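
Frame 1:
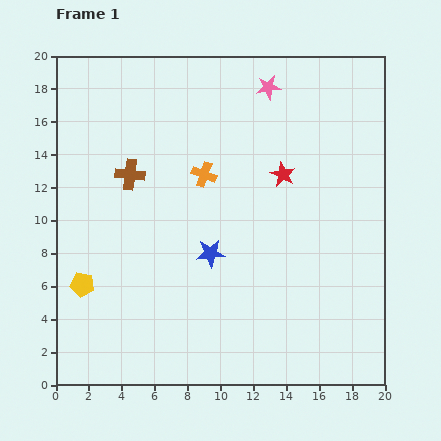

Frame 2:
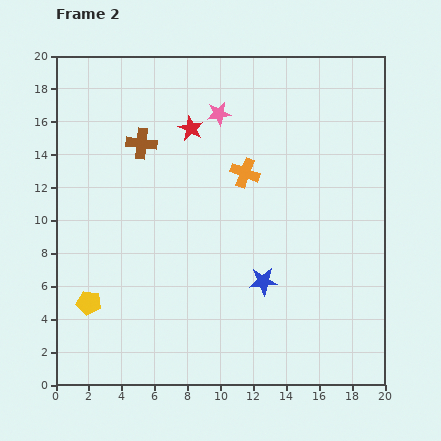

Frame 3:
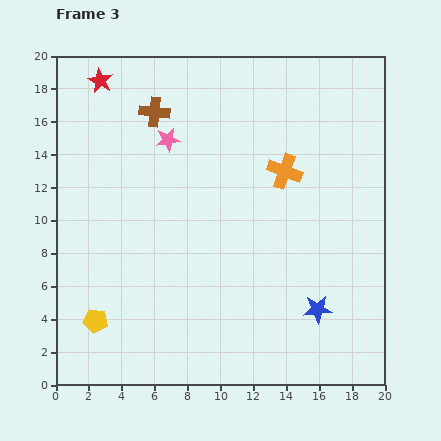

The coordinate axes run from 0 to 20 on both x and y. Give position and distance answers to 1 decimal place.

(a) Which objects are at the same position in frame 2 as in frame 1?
none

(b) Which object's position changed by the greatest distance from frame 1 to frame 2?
the red star

(moved 6.3; next 3.6)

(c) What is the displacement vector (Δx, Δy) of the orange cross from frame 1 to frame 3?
(4.9, 0.2)

The orange cross was at (9.0, 12.8) in frame 1 and (13.9, 13.0) in frame 3.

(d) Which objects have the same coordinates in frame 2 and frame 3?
none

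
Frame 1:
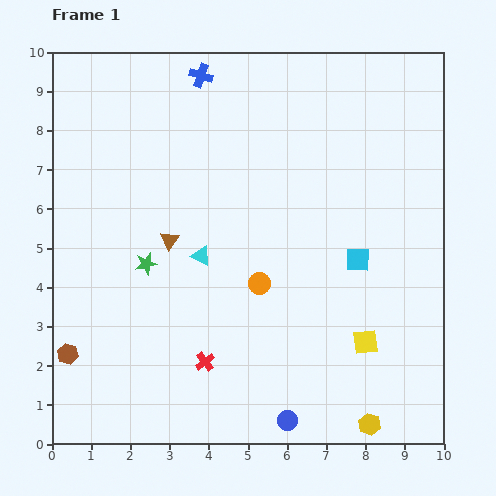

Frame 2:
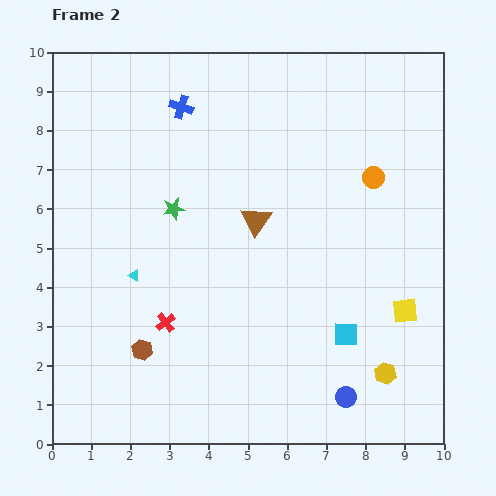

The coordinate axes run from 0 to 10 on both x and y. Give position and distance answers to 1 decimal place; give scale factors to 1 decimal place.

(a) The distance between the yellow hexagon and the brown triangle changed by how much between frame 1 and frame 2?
-1.8

Distance in frame 1: 6.9. Distance in frame 2: 5.1.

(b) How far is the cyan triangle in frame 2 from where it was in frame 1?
1.8

The cyan triangle moved from (3.8, 4.8) to (2.1, 4.3), a distance of √(1.7² + 0.5²) ≈ 1.8.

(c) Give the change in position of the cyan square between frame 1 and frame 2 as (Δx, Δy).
(-0.3, -1.9)

The cyan square was at (7.8, 4.7) in frame 1 and (7.5, 2.8) in frame 2.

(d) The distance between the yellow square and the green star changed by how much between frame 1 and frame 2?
+0.5

Distance in frame 1: 5.9. Distance in frame 2: 6.4.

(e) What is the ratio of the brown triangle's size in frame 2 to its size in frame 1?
1.6×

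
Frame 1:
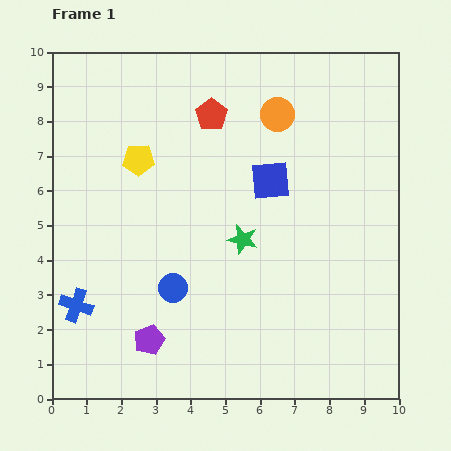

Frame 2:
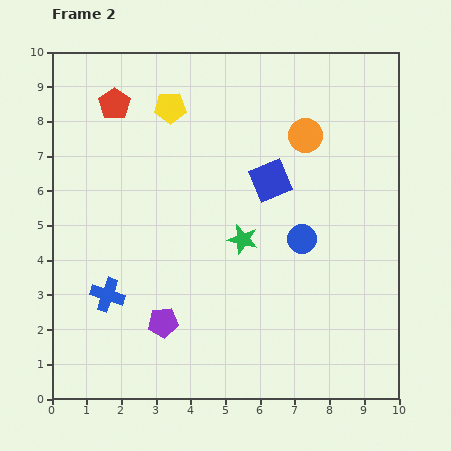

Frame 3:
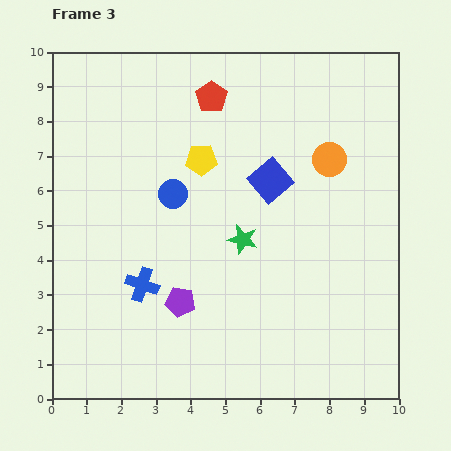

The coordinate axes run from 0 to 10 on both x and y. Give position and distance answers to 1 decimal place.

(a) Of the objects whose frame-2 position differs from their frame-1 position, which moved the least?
the purple pentagon

(moved 0.6)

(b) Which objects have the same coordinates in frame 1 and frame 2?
the blue square, the green star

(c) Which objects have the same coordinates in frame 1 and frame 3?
the blue square, the green star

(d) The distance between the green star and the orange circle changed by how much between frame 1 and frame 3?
-0.3

Distance in frame 1: 3.7. Distance in frame 3: 3.4.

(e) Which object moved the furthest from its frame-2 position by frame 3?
the blue circle

(moved 3.9; next 2.8)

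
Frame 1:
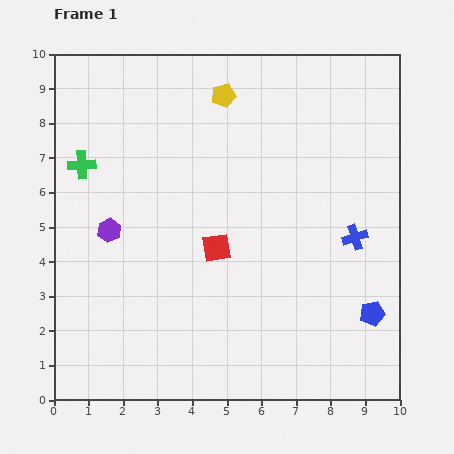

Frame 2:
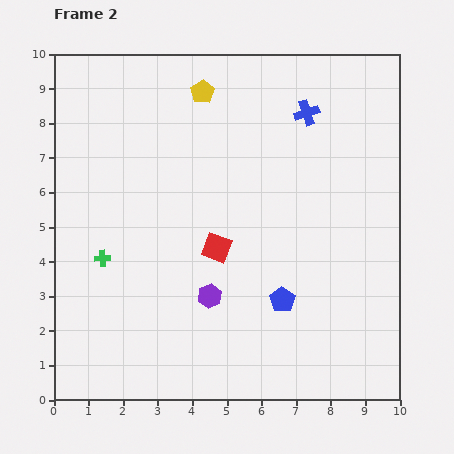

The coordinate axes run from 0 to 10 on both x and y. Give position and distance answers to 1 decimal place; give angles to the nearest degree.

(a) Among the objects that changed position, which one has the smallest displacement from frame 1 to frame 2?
the yellow pentagon

(moved 0.6)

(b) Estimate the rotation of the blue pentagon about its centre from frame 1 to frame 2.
25° counter-clockwise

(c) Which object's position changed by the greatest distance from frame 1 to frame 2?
the blue cross

(moved 3.9; next 3.5)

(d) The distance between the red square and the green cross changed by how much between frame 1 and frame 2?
-1.3

Distance in frame 1: 4.6. Distance in frame 2: 3.3.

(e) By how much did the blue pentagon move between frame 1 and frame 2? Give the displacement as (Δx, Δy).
(-2.6, 0.4)

The blue pentagon was at (9.2, 2.5) in frame 1 and (6.6, 2.9) in frame 2.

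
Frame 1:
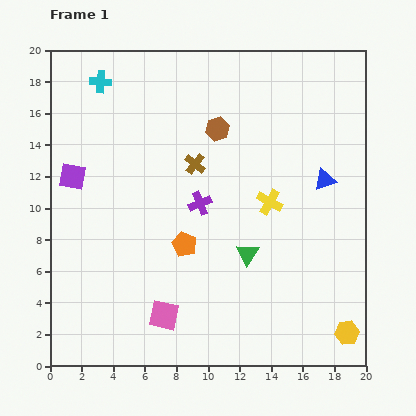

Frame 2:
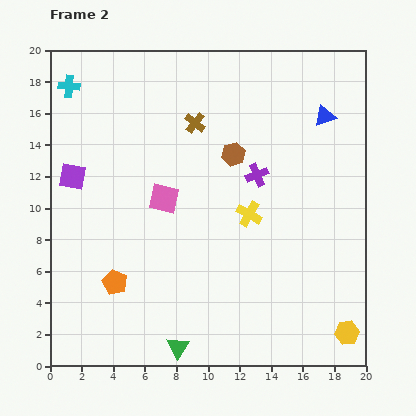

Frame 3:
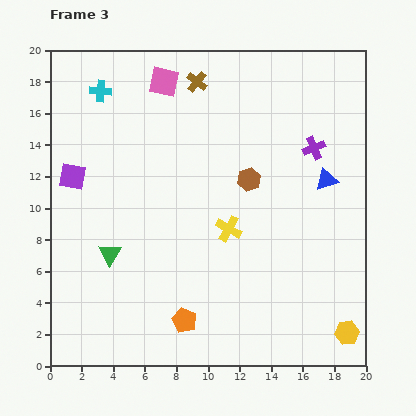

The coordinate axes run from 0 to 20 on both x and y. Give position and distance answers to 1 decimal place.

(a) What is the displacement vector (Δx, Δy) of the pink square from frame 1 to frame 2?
(0.0, 7.4)

The pink square was at (7.2, 3.2) in frame 1 and (7.2, 10.6) in frame 2.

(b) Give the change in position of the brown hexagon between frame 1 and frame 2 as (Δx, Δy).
(1.0, -1.6)

The brown hexagon was at (10.6, 15.0) in frame 1 and (11.6, 13.4) in frame 2.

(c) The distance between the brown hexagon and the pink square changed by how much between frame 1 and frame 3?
-4.1

Distance in frame 1: 12.3. Distance in frame 3: 8.2.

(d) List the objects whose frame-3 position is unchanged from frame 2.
the yellow hexagon, the purple square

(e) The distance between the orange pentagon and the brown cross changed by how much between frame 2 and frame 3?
+3.8

Distance in frame 2: 11.3. Distance in frame 3: 15.1.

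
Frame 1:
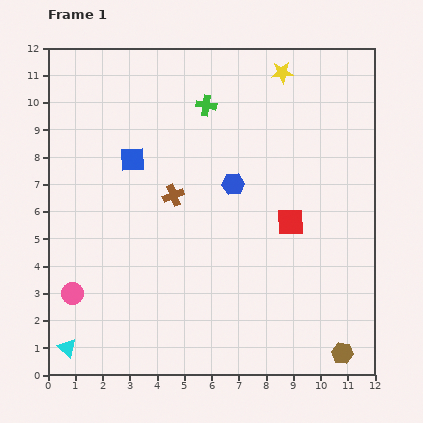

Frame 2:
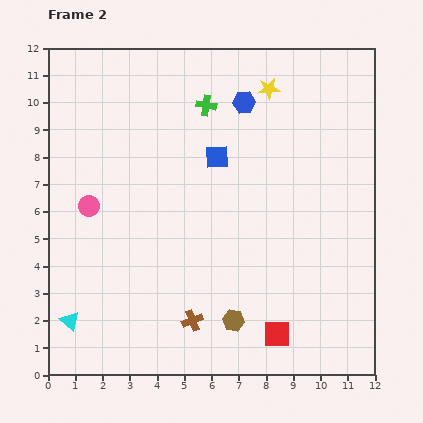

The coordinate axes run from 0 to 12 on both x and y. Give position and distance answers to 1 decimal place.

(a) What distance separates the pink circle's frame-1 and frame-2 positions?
3.3

The pink circle moved from (0.9, 3.0) to (1.5, 6.2), a distance of √(0.6² + 3.2²) ≈ 3.3.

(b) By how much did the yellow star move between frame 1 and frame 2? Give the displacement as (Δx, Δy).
(-0.5, -0.6)

The yellow star was at (8.6, 11.1) in frame 1 and (8.1, 10.5) in frame 2.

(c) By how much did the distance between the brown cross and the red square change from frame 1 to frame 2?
-1.3

Distance in frame 1: 4.4. Distance in frame 2: 3.1.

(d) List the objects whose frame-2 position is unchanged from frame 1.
the green cross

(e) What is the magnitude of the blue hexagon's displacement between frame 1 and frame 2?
3.0

The blue hexagon moved from (6.8, 7.0) to (7.2, 10.0), a distance of √(0.4² + 3.0²) ≈ 3.0.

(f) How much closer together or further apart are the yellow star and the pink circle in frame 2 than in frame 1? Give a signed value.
-3.3

Distance in frame 1: 11.2. Distance in frame 2: 7.9.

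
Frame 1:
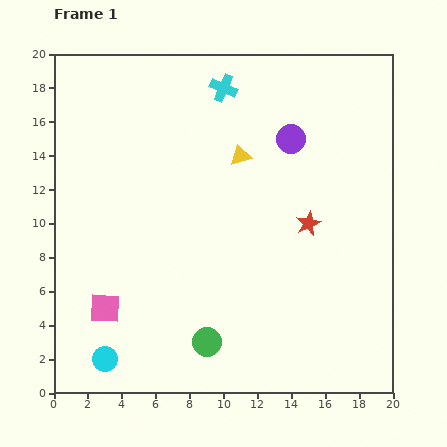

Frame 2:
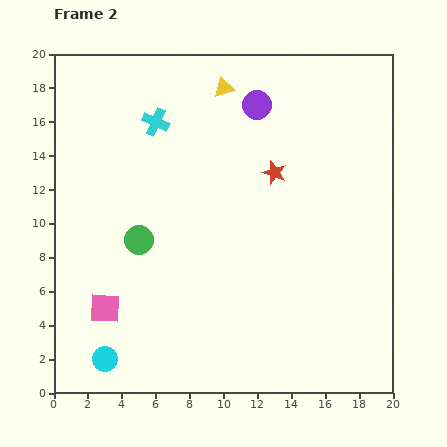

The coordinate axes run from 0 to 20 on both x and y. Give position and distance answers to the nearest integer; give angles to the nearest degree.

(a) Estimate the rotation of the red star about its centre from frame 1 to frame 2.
28° counter-clockwise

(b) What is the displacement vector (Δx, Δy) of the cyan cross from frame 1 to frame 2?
(-4, -2)

The cyan cross was at (10, 18) in frame 1 and (6, 16) in frame 2.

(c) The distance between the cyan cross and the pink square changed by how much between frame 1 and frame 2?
-4

Distance in frame 1: 15. Distance in frame 2: 11.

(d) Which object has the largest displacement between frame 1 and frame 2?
the green circle

(moved 7; next 4)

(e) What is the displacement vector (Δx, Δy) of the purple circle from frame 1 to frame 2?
(-2, 2)

The purple circle was at (14, 15) in frame 1 and (12, 17) in frame 2.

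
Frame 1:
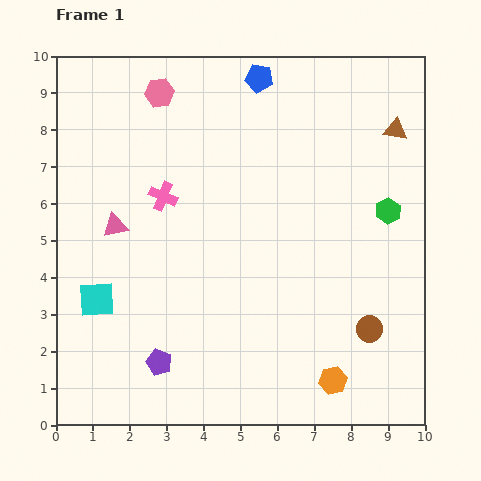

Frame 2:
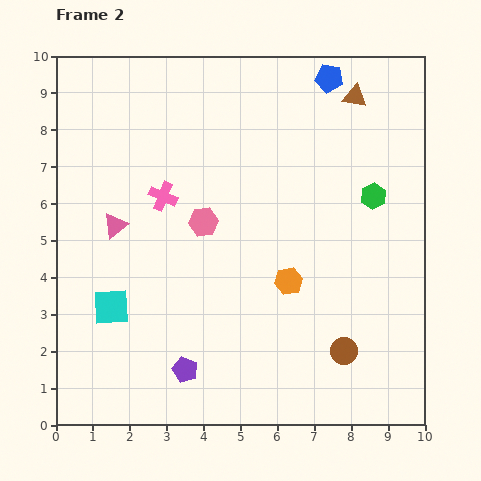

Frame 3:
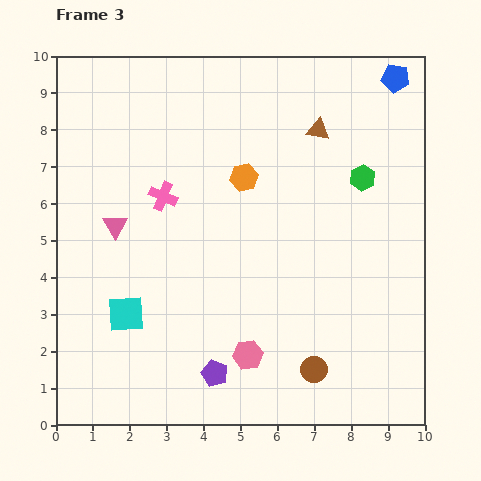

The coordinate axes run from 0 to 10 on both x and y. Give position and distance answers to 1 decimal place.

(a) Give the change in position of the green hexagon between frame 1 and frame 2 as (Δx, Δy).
(-0.4, 0.4)

The green hexagon was at (9.0, 5.8) in frame 1 and (8.6, 6.2) in frame 2.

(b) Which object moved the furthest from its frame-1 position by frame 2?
the pink hexagon

(moved 3.7; next 3.0)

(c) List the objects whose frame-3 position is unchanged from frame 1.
the pink cross, the pink triangle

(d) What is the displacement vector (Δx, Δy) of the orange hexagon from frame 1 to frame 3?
(-2.4, 5.5)

The orange hexagon was at (7.5, 1.2) in frame 1 and (5.1, 6.7) in frame 3.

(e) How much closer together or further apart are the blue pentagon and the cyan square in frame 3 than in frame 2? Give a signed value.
+1.1

Distance in frame 2: 8.6. Distance in frame 3: 9.7.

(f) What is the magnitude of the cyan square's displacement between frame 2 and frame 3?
0.4

The cyan square moved from (1.5, 3.2) to (1.9, 3.0), a distance of √(0.4² + 0.2²) ≈ 0.4.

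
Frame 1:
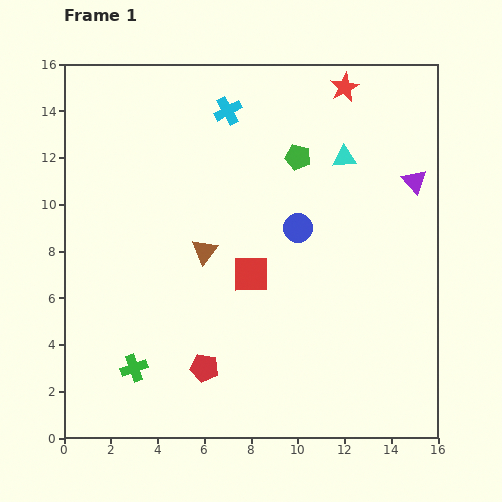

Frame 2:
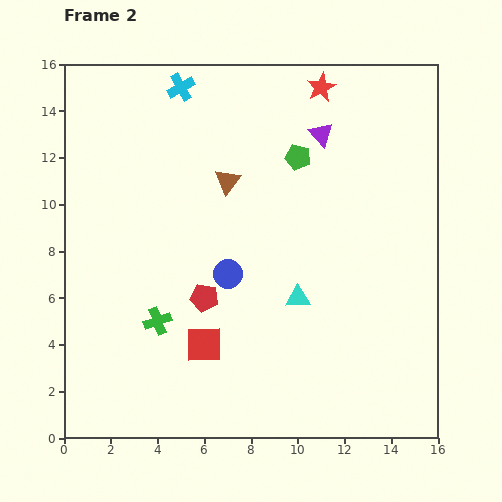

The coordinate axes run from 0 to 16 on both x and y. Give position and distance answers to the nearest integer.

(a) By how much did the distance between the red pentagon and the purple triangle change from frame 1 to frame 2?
-3

Distance in frame 1: 12. Distance in frame 2: 9.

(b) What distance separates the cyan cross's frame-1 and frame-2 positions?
2

The cyan cross moved from (7, 14) to (5, 15), a distance of √(2² + 1²) ≈ 2.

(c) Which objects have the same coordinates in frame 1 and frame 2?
the green pentagon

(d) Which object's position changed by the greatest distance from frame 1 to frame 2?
the cyan triangle

(moved 6; next 4)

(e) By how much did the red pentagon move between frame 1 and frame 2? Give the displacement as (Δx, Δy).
(0, 3)

The red pentagon was at (6, 3) in frame 1 and (6, 6) in frame 2.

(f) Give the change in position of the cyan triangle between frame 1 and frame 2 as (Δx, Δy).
(-2, -6)

The cyan triangle was at (12, 12) in frame 1 and (10, 6) in frame 2.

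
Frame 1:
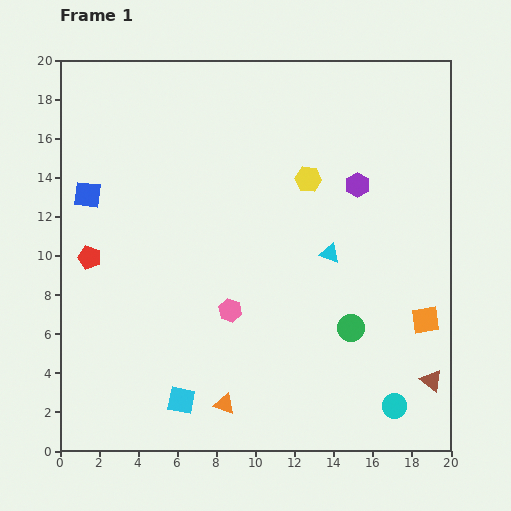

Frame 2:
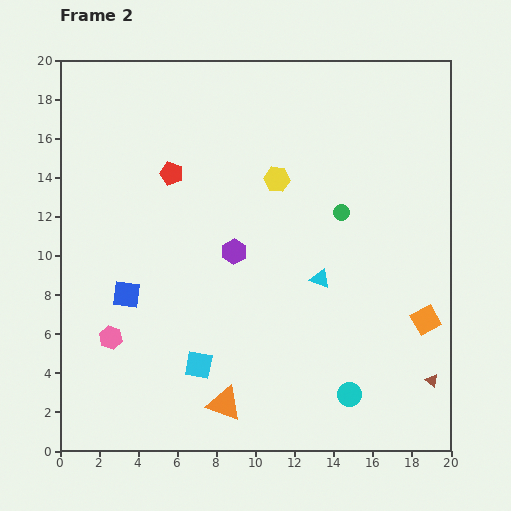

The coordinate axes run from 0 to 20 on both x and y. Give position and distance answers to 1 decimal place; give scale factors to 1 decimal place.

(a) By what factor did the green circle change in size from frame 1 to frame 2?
0.6×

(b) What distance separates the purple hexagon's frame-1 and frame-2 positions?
7.2

The purple hexagon moved from (15.2, 13.6) to (8.9, 10.2), a distance of √(6.3² + 3.4²) ≈ 7.2.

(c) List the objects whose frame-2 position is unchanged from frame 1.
the brown triangle, the orange square, the orange triangle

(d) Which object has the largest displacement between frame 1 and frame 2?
the purple hexagon

(moved 7.2; next 6.3)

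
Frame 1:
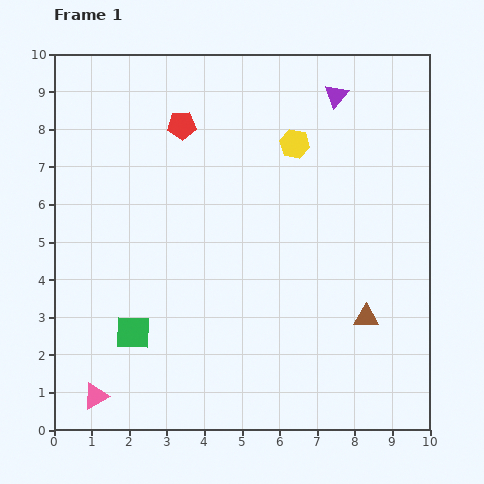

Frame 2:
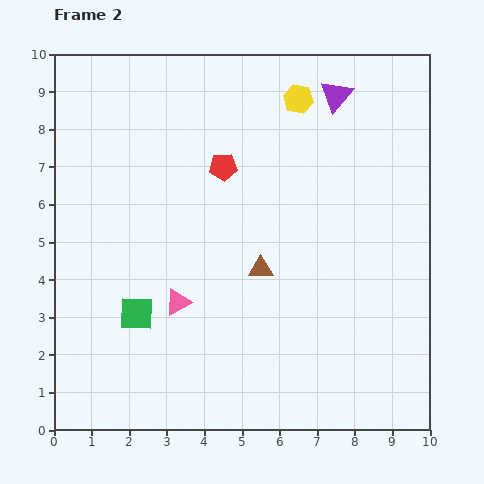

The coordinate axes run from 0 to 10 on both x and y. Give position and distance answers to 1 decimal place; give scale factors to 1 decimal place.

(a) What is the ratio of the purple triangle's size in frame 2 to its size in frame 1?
1.4×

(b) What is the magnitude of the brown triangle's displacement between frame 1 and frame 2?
3.1

The brown triangle moved from (8.3, 3.0) to (5.5, 4.3), a distance of √(2.8² + 1.3²) ≈ 3.1.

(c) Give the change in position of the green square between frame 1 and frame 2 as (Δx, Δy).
(0.1, 0.5)

The green square was at (2.1, 2.6) in frame 1 and (2.2, 3.1) in frame 2.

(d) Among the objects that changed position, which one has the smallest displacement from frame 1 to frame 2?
the green square

(moved 0.5)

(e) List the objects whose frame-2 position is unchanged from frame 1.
the purple triangle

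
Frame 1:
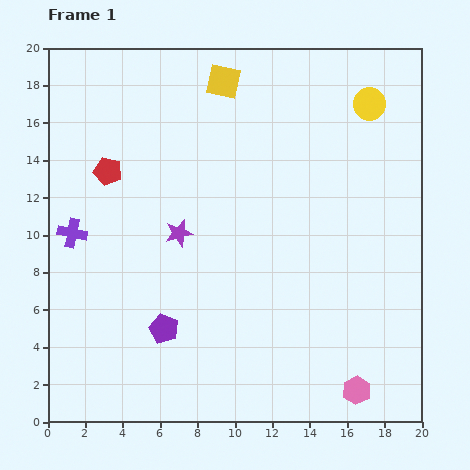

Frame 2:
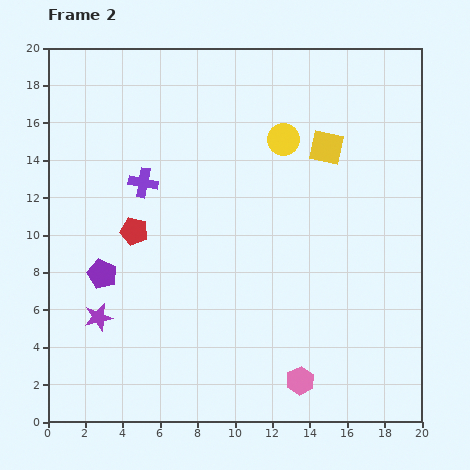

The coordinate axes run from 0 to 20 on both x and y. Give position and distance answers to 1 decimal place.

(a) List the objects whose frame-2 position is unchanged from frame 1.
none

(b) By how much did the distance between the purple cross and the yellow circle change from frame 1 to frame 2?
-9.5

Distance in frame 1: 17.3. Distance in frame 2: 7.8.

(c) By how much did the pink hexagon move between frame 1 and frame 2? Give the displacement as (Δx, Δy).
(-3.0, 0.5)

The pink hexagon was at (16.5, 1.7) in frame 1 and (13.5, 2.2) in frame 2.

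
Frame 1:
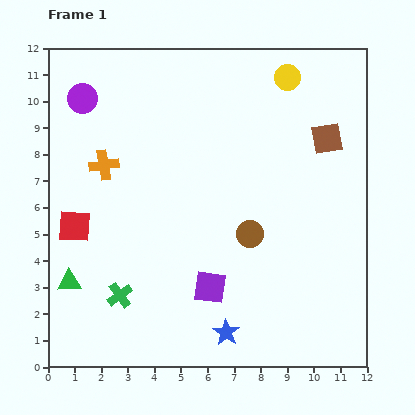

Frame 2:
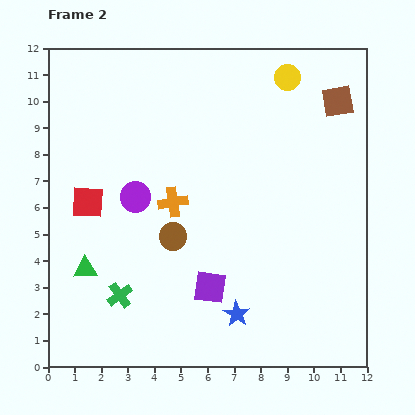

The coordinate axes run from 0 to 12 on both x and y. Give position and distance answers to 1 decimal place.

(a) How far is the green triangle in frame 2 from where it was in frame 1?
0.8

The green triangle moved from (0.8, 3.2) to (1.4, 3.7), a distance of √(0.6² + 0.5²) ≈ 0.8.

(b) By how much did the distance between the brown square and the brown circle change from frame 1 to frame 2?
+3.4

Distance in frame 1: 4.6. Distance in frame 2: 8.0.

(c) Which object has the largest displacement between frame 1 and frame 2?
the purple circle

(moved 4.2; next 3.0)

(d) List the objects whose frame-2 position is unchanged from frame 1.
the yellow circle, the purple square, the green cross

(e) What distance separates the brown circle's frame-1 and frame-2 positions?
2.9

The brown circle moved from (7.6, 5.0) to (4.7, 4.9), a distance of √(2.9² + 0.1²) ≈ 2.9.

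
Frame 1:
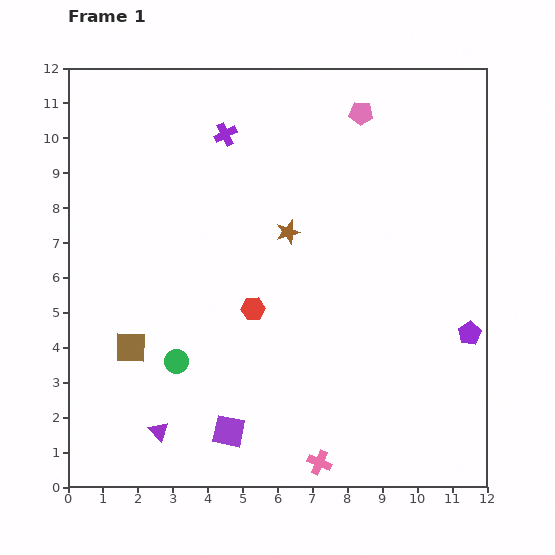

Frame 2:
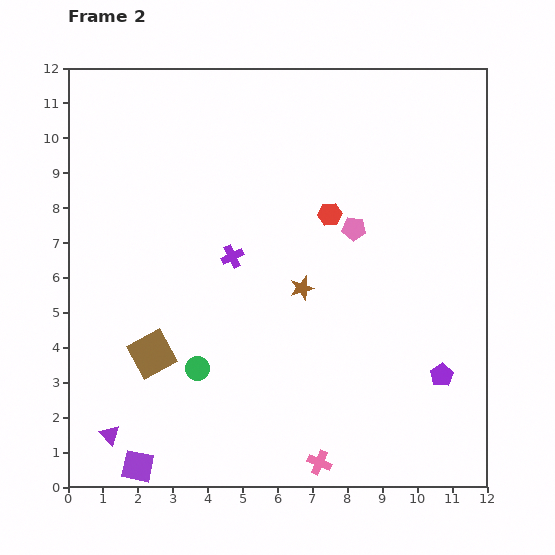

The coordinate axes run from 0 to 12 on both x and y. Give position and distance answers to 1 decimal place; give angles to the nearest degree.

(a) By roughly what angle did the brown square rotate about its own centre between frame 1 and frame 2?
30° counter-clockwise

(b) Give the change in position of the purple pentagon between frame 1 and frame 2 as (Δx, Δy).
(-0.8, -1.2)

The purple pentagon was at (11.5, 4.4) in frame 1 and (10.7, 3.2) in frame 2.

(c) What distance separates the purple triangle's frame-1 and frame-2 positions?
1.4

The purple triangle moved from (2.6, 1.6) to (1.2, 1.5), a distance of √(1.4² + 0.1²) ≈ 1.4.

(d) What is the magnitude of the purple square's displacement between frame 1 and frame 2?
2.8

The purple square moved from (4.6, 1.6) to (2.0, 0.6), a distance of √(2.6² + 1.0²) ≈ 2.8.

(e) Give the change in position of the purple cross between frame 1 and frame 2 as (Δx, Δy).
(0.2, -3.5)

The purple cross was at (4.5, 10.1) in frame 1 and (4.7, 6.6) in frame 2.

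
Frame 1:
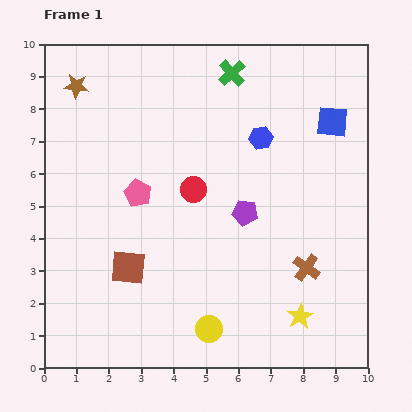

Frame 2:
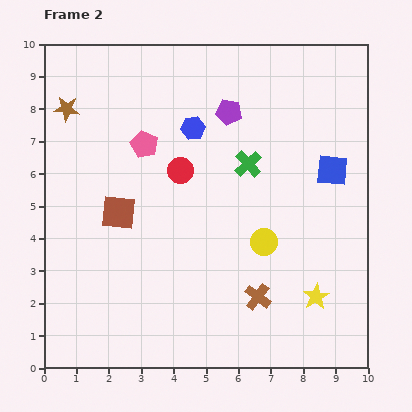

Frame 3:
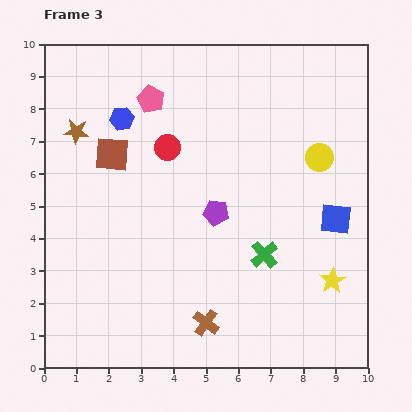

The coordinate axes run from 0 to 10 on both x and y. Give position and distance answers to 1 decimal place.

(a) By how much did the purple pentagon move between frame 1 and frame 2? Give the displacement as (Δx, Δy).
(-0.5, 3.1)

The purple pentagon was at (6.2, 4.8) in frame 1 and (5.7, 7.9) in frame 2.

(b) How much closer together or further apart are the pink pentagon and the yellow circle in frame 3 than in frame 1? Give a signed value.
+0.8

Distance in frame 1: 4.7. Distance in frame 3: 5.5.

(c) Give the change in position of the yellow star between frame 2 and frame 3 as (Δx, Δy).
(0.5, 0.5)

The yellow star was at (8.4, 2.2) in frame 2 and (8.9, 2.7) in frame 3.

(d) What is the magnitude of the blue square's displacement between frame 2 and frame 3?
1.5

The blue square moved from (8.9, 6.1) to (9.0, 4.6), a distance of √(0.1² + 1.5²) ≈ 1.5.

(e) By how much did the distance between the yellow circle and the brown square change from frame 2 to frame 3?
+1.8

Distance in frame 2: 4.6. Distance in frame 3: 6.4.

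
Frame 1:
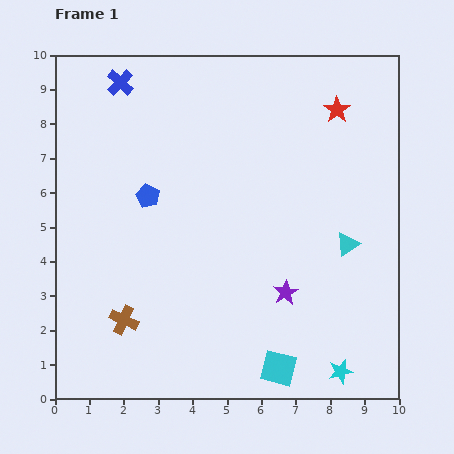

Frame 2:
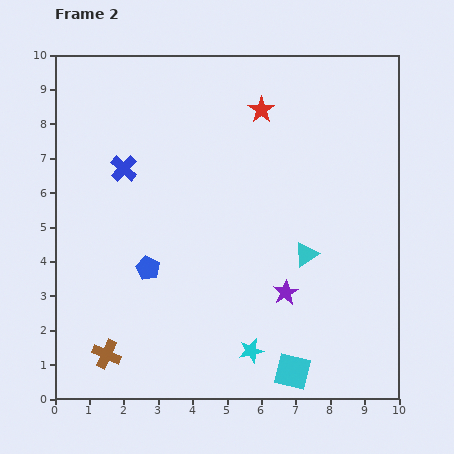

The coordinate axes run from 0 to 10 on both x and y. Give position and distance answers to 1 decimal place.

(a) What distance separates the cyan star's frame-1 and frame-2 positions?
2.7

The cyan star moved from (8.3, 0.8) to (5.7, 1.4), a distance of √(2.6² + 0.6²) ≈ 2.7.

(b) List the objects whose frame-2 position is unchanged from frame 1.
the purple star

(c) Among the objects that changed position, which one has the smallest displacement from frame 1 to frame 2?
the cyan square

(moved 0.4)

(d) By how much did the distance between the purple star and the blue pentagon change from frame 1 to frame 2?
-0.8

Distance in frame 1: 4.9. Distance in frame 2: 4.1.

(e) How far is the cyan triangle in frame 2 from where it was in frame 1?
1.2

The cyan triangle moved from (8.5, 4.5) to (7.3, 4.2), a distance of √(1.2² + 0.3²) ≈ 1.2.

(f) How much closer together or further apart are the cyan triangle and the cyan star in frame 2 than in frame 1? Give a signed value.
-0.5

Distance in frame 1: 3.7. Distance in frame 2: 3.2.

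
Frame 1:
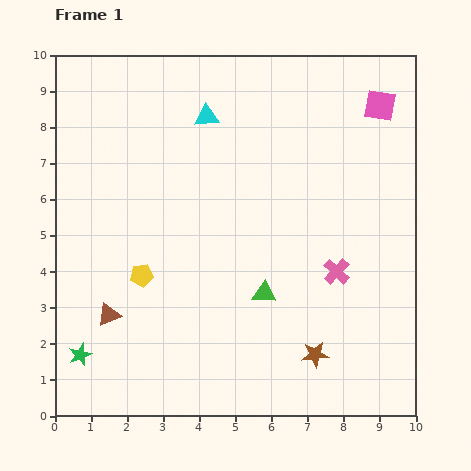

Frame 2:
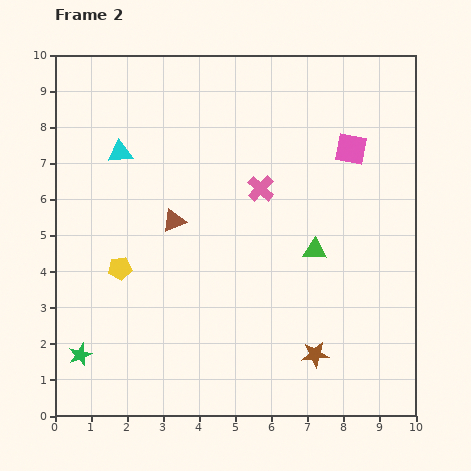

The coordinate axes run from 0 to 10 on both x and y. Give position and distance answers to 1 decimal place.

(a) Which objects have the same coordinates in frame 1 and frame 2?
the brown star, the green star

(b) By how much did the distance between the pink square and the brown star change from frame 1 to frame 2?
-1.3

Distance in frame 1: 7.1. Distance in frame 2: 5.8.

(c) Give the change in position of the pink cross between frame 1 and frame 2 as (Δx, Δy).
(-2.1, 2.3)

The pink cross was at (7.8, 4.0) in frame 1 and (5.7, 6.3) in frame 2.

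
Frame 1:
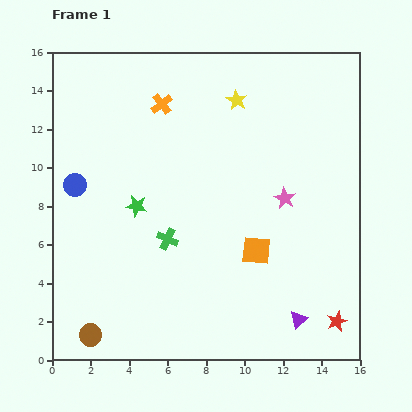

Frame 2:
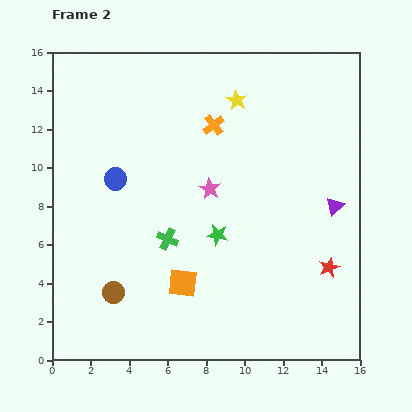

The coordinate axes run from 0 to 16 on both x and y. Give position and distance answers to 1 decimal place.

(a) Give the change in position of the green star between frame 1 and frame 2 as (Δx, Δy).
(4.2, -1.5)

The green star was at (4.4, 8.0) in frame 1 and (8.6, 6.5) in frame 2.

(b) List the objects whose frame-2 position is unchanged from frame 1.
the yellow star, the green cross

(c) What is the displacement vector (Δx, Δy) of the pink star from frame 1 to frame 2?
(-3.9, 0.5)

The pink star was at (12.1, 8.4) in frame 1 and (8.2, 8.9) in frame 2.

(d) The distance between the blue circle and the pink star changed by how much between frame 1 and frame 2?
-6.0

Distance in frame 1: 10.9. Distance in frame 2: 4.9.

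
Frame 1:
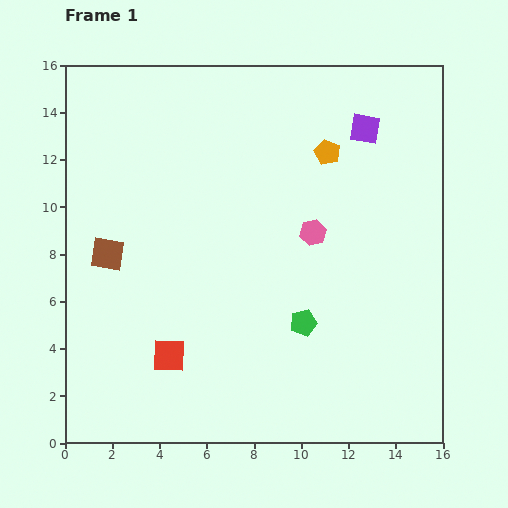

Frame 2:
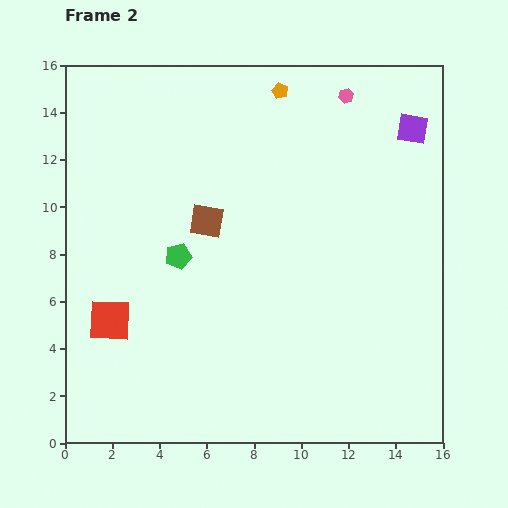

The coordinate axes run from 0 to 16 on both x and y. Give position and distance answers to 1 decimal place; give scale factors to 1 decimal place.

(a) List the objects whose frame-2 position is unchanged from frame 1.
none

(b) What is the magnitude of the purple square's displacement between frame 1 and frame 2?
2.0

The purple square moved from (12.7, 13.3) to (14.7, 13.3), a distance of √(2.0² + 0.0²) ≈ 2.0.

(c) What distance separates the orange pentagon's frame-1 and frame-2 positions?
3.3

The orange pentagon moved from (11.1, 12.3) to (9.1, 14.9), a distance of √(2.0² + 2.6²) ≈ 3.3.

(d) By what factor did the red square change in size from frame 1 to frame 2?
1.3×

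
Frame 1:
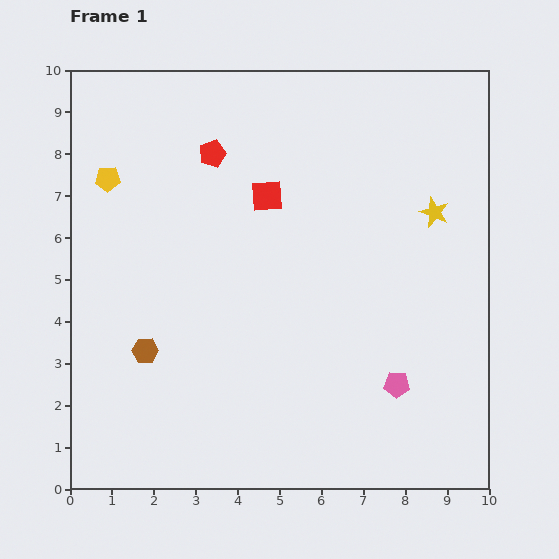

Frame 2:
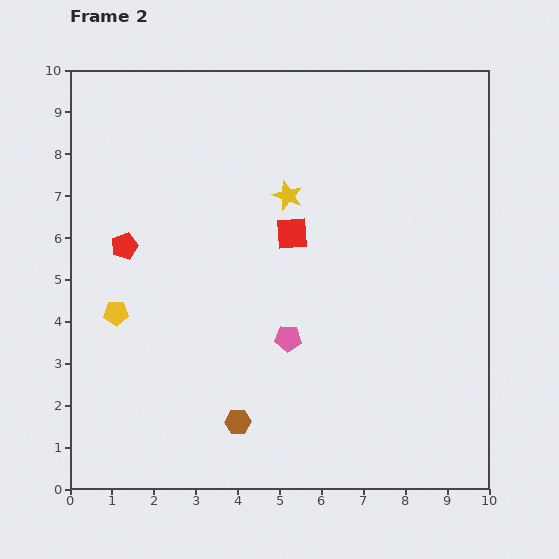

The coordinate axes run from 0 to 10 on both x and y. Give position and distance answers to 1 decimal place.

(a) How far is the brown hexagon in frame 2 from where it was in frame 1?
2.8

The brown hexagon moved from (1.8, 3.3) to (4.0, 1.6), a distance of √(2.2² + 1.7²) ≈ 2.8.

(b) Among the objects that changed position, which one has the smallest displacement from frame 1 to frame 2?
the red square

(moved 1.1)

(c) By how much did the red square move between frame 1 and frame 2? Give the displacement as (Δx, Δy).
(0.6, -0.9)

The red square was at (4.7, 7.0) in frame 1 and (5.3, 6.1) in frame 2.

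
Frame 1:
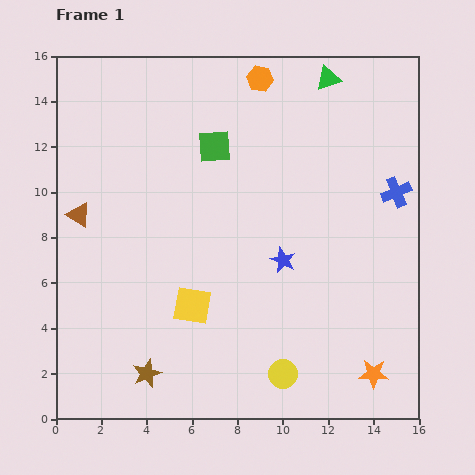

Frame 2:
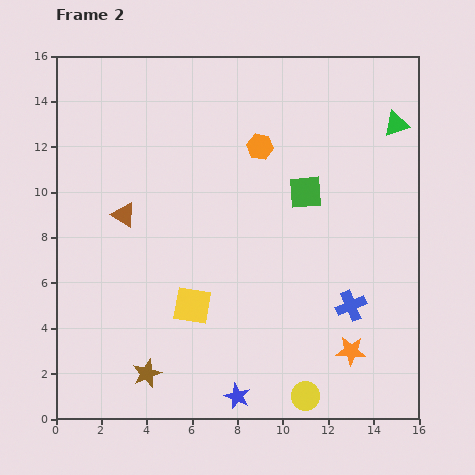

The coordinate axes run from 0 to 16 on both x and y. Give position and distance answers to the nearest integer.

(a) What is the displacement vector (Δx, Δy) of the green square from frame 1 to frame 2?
(4, -2)

The green square was at (7, 12) in frame 1 and (11, 10) in frame 2.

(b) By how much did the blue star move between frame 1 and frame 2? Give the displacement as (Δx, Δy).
(-2, -6)

The blue star was at (10, 7) in frame 1 and (8, 1) in frame 2.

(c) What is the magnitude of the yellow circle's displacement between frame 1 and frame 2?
1

The yellow circle moved from (10, 2) to (11, 1), a distance of √(1² + 1²) ≈ 1.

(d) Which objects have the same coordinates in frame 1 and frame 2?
the yellow square, the brown star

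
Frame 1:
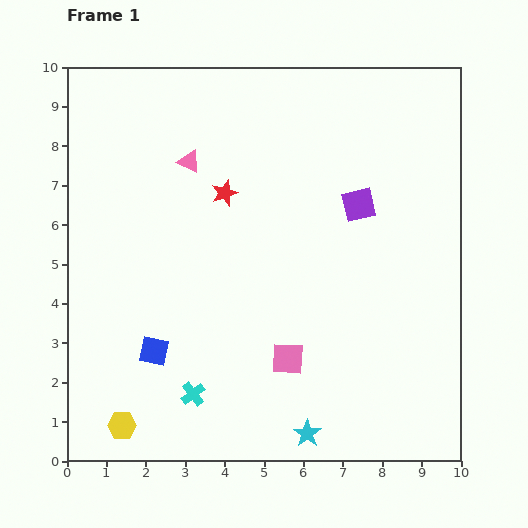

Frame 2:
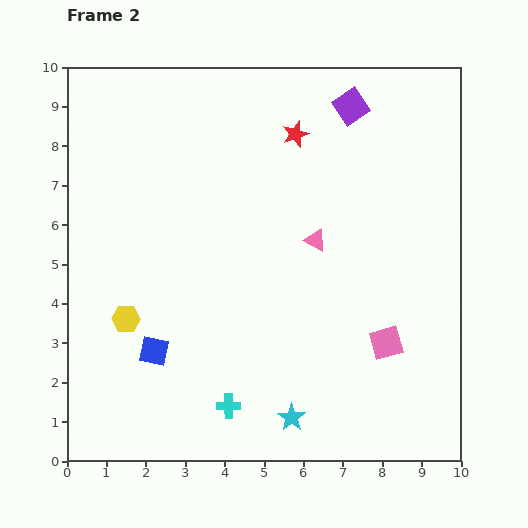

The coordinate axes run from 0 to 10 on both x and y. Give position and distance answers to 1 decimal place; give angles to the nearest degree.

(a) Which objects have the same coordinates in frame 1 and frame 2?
the blue square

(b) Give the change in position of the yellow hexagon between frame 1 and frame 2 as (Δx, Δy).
(0.1, 2.7)

The yellow hexagon was at (1.4, 0.9) in frame 1 and (1.5, 3.6) in frame 2.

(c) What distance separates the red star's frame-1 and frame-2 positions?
2.3

The red star moved from (4.0, 6.8) to (5.8, 8.3), a distance of √(1.8² + 1.5²) ≈ 2.3.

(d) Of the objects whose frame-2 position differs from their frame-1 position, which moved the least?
the cyan star

(moved 0.6)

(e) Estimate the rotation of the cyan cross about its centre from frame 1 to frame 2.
35° clockwise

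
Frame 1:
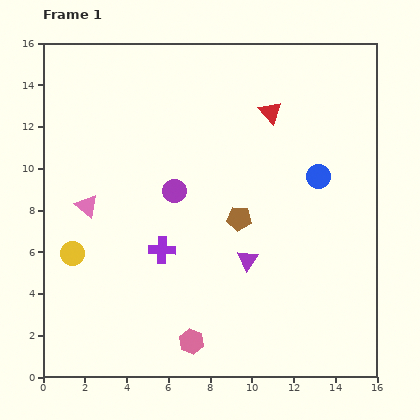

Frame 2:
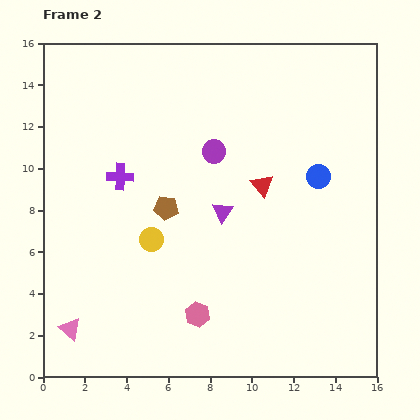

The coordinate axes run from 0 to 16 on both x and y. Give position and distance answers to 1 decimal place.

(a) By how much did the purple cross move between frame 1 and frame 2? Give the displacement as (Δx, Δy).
(-2.0, 3.5)

The purple cross was at (5.7, 6.1) in frame 1 and (3.7, 9.6) in frame 2.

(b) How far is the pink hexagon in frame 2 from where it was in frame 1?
1.3

The pink hexagon moved from (7.1, 1.7) to (7.4, 3.0), a distance of √(0.3² + 1.3²) ≈ 1.3.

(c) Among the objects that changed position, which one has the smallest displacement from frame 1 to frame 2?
the pink hexagon

(moved 1.3)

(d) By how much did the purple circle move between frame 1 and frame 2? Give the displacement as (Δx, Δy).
(1.9, 1.9)

The purple circle was at (6.3, 8.9) in frame 1 and (8.2, 10.8) in frame 2.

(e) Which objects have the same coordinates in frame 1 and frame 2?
the blue circle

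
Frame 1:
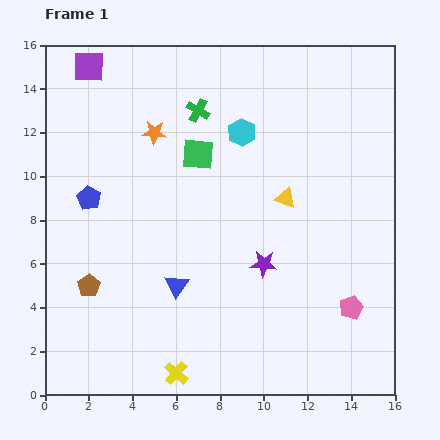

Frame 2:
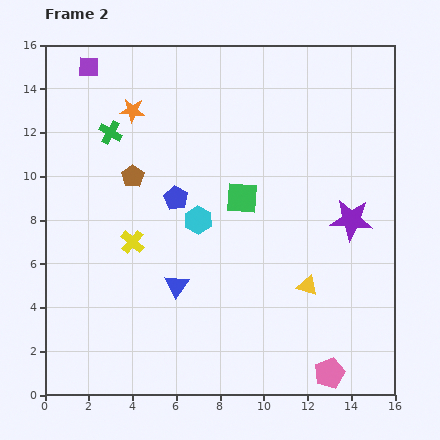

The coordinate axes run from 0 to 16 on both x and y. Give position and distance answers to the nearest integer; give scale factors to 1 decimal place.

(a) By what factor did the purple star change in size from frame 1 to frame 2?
1.6×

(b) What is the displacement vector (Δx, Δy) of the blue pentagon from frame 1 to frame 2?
(4, 0)

The blue pentagon was at (2, 9) in frame 1 and (6, 9) in frame 2.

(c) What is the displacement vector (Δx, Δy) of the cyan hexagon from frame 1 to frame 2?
(-2, -4)

The cyan hexagon was at (9, 12) in frame 1 and (7, 8) in frame 2.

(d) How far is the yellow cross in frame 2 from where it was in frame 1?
6

The yellow cross moved from (6, 1) to (4, 7), a distance of √(2² + 6²) ≈ 6.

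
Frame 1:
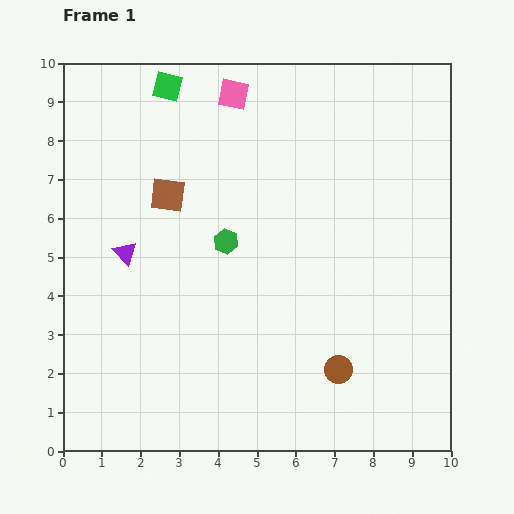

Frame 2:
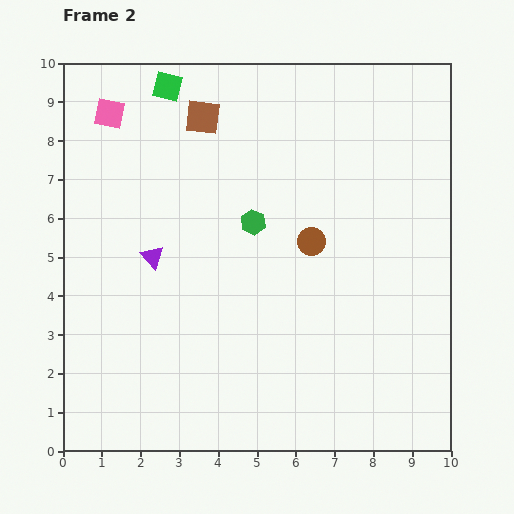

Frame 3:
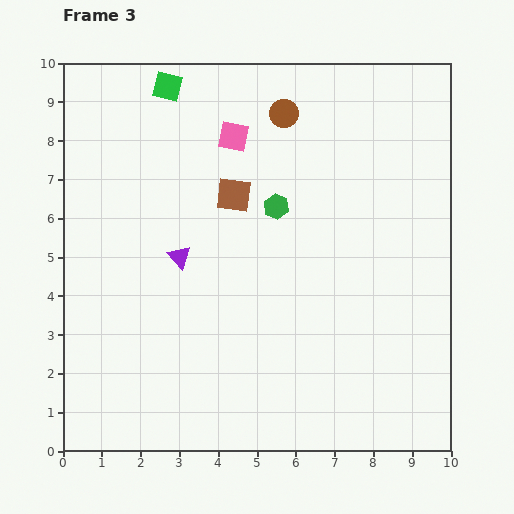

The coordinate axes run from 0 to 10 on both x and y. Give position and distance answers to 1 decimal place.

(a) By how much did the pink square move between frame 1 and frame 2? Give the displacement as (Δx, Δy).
(-3.2, -0.5)

The pink square was at (4.4, 9.2) in frame 1 and (1.2, 8.7) in frame 2.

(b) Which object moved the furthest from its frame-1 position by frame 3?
the brown circle

(moved 6.7; next 1.7)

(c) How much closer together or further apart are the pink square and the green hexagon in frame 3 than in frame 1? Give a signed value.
-1.7

Distance in frame 1: 3.8. Distance in frame 3: 2.1.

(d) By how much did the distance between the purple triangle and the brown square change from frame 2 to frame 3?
-1.7

Distance in frame 2: 3.8. Distance in frame 3: 2.1.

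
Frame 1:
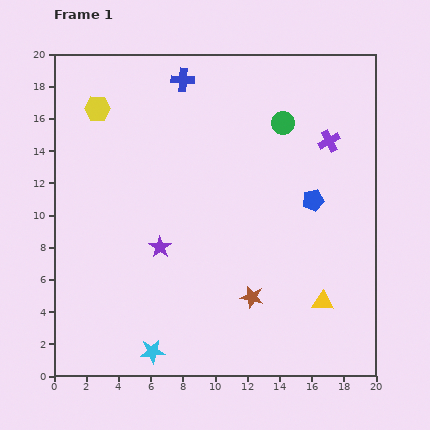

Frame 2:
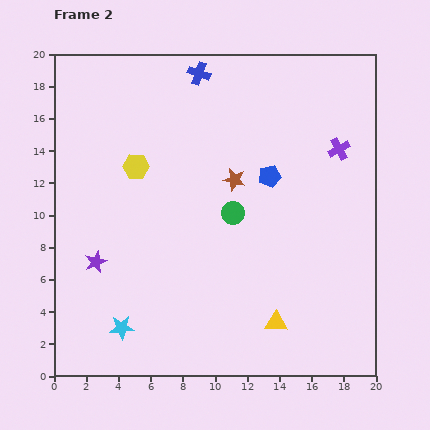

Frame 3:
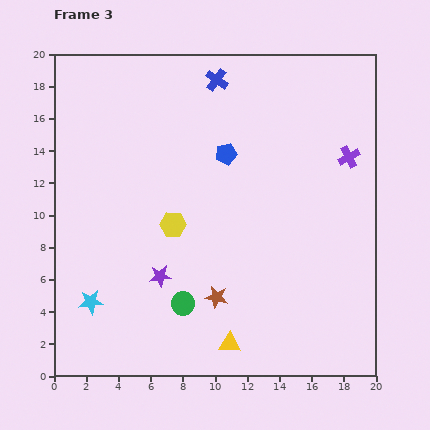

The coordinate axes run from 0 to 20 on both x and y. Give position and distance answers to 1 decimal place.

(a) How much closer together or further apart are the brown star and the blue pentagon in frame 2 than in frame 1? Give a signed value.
-4.9

Distance in frame 1: 7.1. Distance in frame 2: 2.2.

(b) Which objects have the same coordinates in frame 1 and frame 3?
none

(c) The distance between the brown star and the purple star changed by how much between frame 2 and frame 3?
-6.3

Distance in frame 2: 10.0. Distance in frame 3: 3.7.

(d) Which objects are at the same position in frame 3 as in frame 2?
none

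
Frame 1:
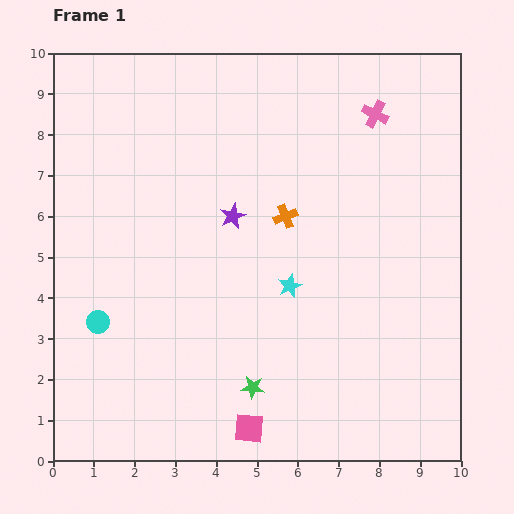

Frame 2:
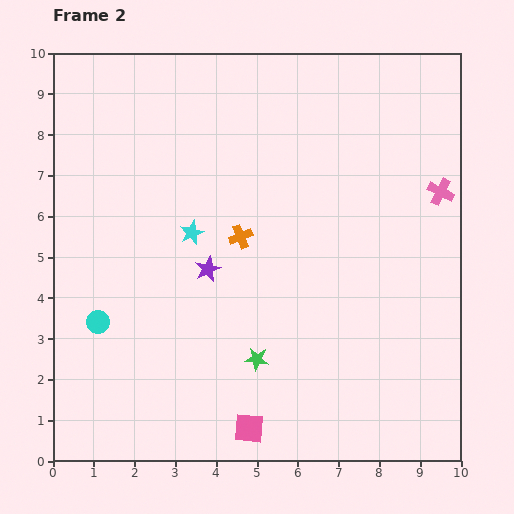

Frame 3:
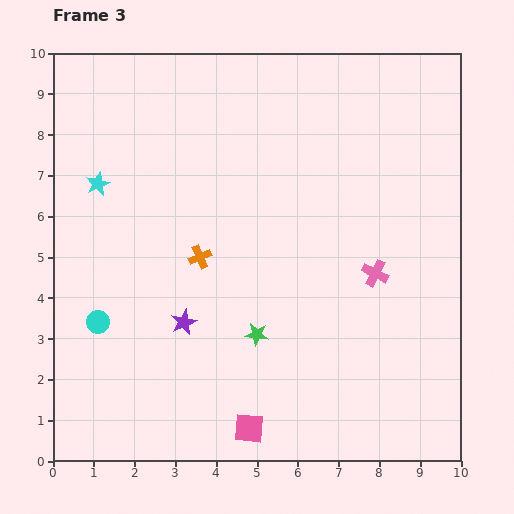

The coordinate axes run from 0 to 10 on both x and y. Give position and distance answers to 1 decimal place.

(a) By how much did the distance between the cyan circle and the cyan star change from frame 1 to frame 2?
-1.6

Distance in frame 1: 4.8. Distance in frame 2: 3.2.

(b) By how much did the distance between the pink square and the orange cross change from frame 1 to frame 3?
-0.9

Distance in frame 1: 5.3. Distance in frame 3: 4.4.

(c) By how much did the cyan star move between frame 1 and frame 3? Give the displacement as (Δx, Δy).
(-4.7, 2.5)

The cyan star was at (5.8, 4.3) in frame 1 and (1.1, 6.8) in frame 3.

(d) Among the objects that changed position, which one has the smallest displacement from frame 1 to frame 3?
the green star

(moved 1.3)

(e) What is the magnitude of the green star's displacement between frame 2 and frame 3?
0.6

The green star moved from (5.0, 2.5) to (5.0, 3.1), a distance of √(0.0² + 0.6²) ≈ 0.6.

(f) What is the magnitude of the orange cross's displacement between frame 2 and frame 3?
1.1

The orange cross moved from (4.6, 5.5) to (3.6, 5.0), a distance of √(1.0² + 0.5²) ≈ 1.1.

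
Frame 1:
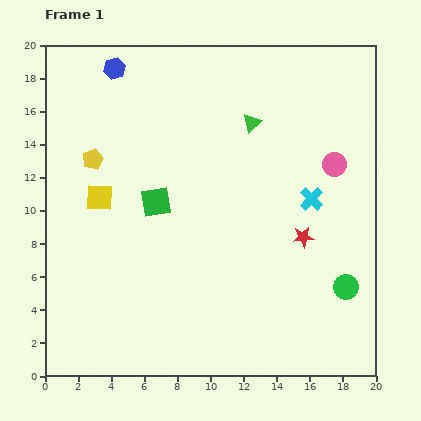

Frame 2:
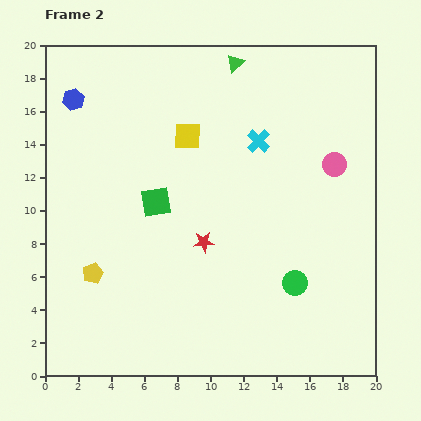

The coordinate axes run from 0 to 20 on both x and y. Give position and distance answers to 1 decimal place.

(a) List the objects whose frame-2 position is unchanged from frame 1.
the green square, the pink circle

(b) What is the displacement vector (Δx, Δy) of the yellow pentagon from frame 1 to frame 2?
(0.0, -6.9)

The yellow pentagon was at (2.9, 13.1) in frame 1 and (2.9, 6.2) in frame 2.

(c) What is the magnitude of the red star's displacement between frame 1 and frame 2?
6.0

The red star moved from (15.6, 8.4) to (9.6, 8.1), a distance of √(6.0² + 0.3²) ≈ 6.0.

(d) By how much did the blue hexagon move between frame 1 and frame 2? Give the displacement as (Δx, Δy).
(-2.5, -1.9)

The blue hexagon was at (4.2, 18.6) in frame 1 and (1.7, 16.7) in frame 2.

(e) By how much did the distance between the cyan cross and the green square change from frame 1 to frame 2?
-2.2

Distance in frame 1: 9.4. Distance in frame 2: 7.2.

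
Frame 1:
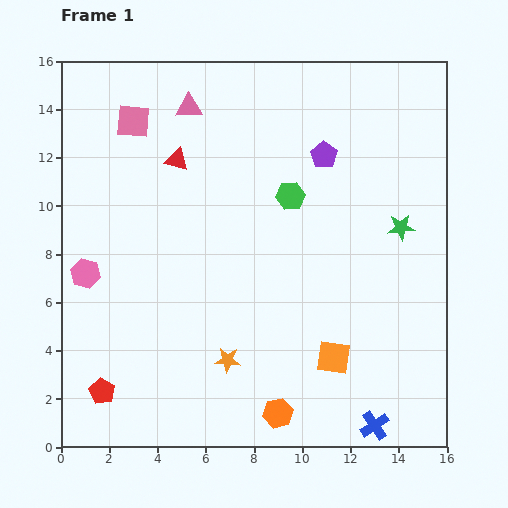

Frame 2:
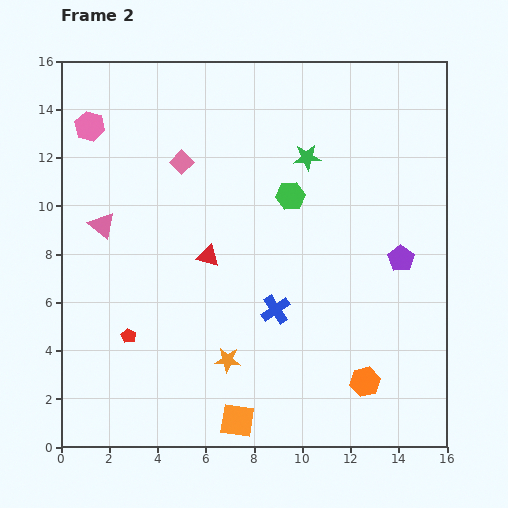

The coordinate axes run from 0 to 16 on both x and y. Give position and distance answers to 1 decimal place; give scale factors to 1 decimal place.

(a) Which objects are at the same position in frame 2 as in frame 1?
the green hexagon, the orange star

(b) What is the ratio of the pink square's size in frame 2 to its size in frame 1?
0.6×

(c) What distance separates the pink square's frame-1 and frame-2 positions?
2.6

The pink square moved from (3.0, 13.5) to (5.0, 11.8), a distance of √(2.0² + 1.7²) ≈ 2.6.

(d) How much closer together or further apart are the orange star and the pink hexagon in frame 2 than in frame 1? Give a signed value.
+4.4

Distance in frame 1: 6.9. Distance in frame 2: 11.3.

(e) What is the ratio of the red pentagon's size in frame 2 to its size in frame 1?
0.6×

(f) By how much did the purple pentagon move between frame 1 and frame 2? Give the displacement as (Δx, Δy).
(3.2, -4.3)

The purple pentagon was at (10.9, 12.1) in frame 1 and (14.1, 7.8) in frame 2.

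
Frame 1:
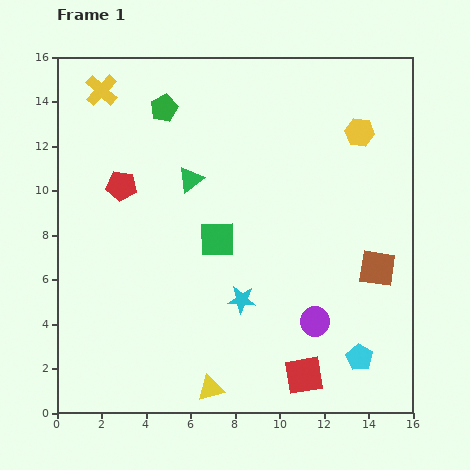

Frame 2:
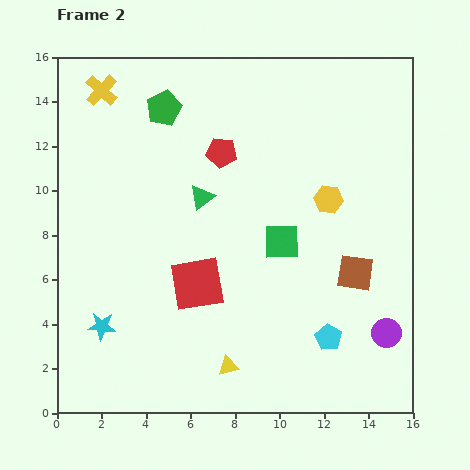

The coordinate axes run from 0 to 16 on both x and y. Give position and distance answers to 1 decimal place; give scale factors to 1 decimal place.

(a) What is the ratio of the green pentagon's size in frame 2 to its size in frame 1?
1.3×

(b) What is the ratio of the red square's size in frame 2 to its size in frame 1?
1.4×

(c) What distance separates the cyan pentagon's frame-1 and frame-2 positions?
1.7

The cyan pentagon moved from (13.6, 2.5) to (12.2, 3.4), a distance of √(1.4² + 0.9²) ≈ 1.7.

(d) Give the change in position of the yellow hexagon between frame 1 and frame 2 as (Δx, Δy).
(-1.4, -3.0)

The yellow hexagon was at (13.6, 12.6) in frame 1 and (12.2, 9.6) in frame 2.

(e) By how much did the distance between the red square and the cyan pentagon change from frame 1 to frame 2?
+3.8

Distance in frame 1: 2.6. Distance in frame 2: 6.4.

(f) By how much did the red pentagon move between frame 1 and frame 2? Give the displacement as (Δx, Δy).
(4.5, 1.5)

The red pentagon was at (2.9, 10.2) in frame 1 and (7.4, 11.7) in frame 2.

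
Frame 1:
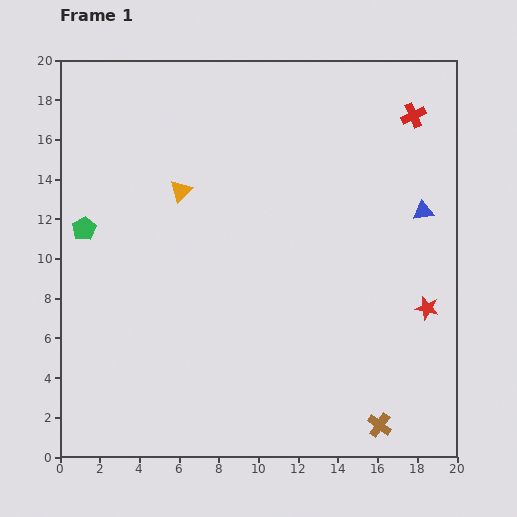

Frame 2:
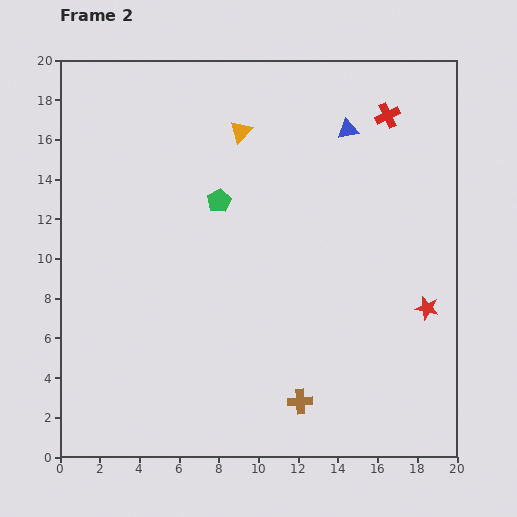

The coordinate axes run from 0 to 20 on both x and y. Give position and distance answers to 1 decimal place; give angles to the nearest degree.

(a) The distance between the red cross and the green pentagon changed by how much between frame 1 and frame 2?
-8.1

Distance in frame 1: 17.6. Distance in frame 2: 9.5.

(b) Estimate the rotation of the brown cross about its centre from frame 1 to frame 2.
39° counter-clockwise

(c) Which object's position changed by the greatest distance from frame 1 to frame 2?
the green pentagon

(moved 6.9; next 5.6)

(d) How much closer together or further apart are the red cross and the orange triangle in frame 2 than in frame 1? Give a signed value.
-4.9

Distance in frame 1: 12.3. Distance in frame 2: 7.4.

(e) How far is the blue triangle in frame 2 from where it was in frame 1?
5.6

The blue triangle moved from (18.3, 12.4) to (14.5, 16.5), a distance of √(3.8² + 4.1²) ≈ 5.6.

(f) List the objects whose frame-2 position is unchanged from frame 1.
the red star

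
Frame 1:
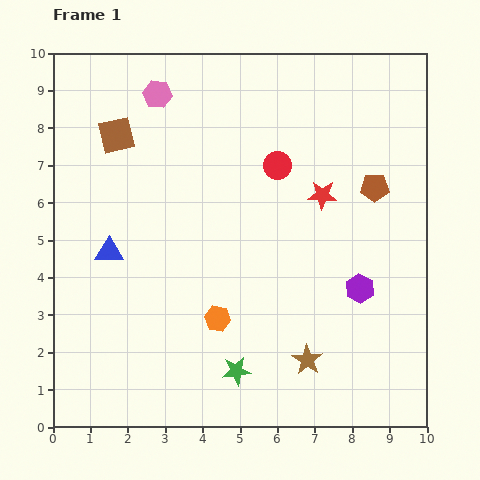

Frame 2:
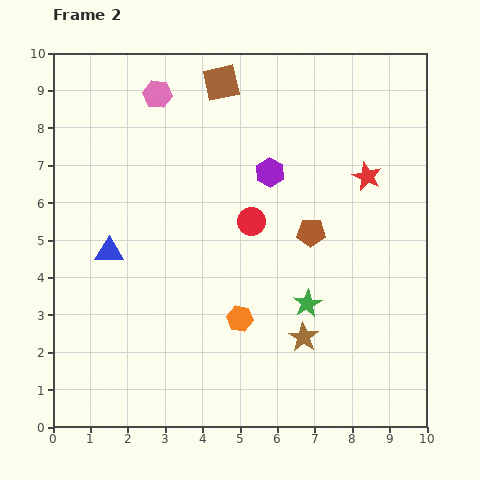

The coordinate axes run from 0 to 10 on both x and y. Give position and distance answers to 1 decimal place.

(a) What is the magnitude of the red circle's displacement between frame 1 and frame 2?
1.7

The red circle moved from (6.0, 7.0) to (5.3, 5.5), a distance of √(0.7² + 1.5²) ≈ 1.7.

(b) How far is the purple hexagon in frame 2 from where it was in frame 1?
3.9

The purple hexagon moved from (8.2, 3.7) to (5.8, 6.8), a distance of √(2.4² + 3.1²) ≈ 3.9.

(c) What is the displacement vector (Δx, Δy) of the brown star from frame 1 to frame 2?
(-0.1, 0.6)

The brown star was at (6.8, 1.8) in frame 1 and (6.7, 2.4) in frame 2.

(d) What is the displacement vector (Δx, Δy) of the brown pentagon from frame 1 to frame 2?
(-1.7, -1.2)

The brown pentagon was at (8.6, 6.4) in frame 1 and (6.9, 5.2) in frame 2.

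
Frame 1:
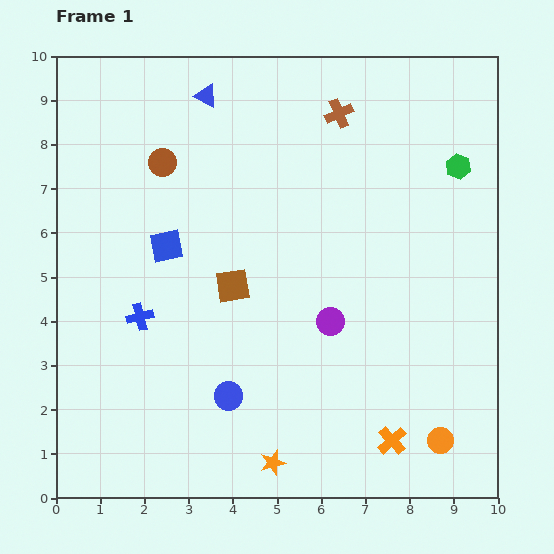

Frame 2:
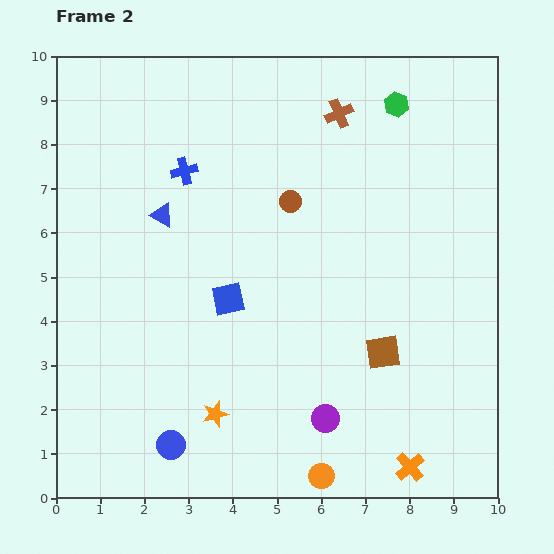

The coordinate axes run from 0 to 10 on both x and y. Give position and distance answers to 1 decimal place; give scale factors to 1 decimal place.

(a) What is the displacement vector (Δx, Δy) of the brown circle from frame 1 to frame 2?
(2.9, -0.9)

The brown circle was at (2.4, 7.6) in frame 1 and (5.3, 6.7) in frame 2.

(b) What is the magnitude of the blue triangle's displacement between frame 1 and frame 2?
2.9

The blue triangle moved from (3.4, 9.1) to (2.4, 6.4), a distance of √(1.0² + 2.7²) ≈ 2.9.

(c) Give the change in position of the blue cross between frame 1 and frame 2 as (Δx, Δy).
(1.0, 3.3)

The blue cross was at (1.9, 4.1) in frame 1 and (2.9, 7.4) in frame 2.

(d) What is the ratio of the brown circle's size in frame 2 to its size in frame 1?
0.8×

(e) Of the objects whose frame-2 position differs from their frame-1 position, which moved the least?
the orange cross

(moved 0.7)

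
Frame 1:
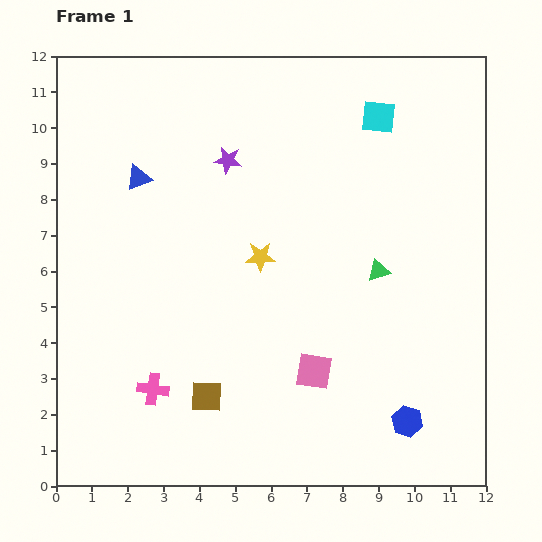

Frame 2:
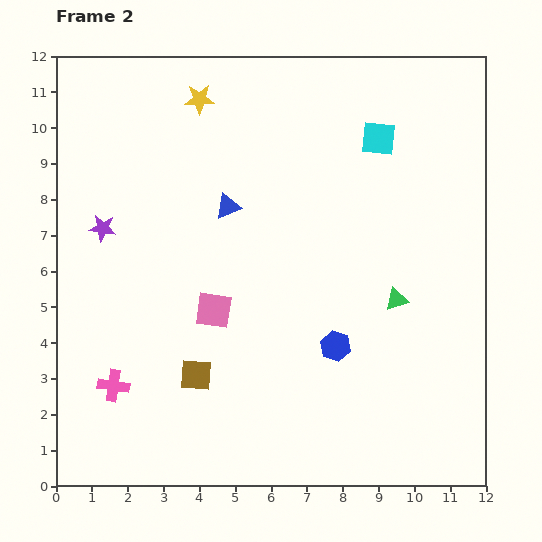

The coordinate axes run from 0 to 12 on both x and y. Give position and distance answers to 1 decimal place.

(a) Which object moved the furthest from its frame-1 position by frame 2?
the yellow star

(moved 4.7; next 4.0)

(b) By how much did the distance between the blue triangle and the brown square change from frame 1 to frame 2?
-1.6

Distance in frame 1: 6.4. Distance in frame 2: 4.8.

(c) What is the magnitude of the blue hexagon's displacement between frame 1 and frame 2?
2.9

The blue hexagon moved from (9.8, 1.8) to (7.8, 3.9), a distance of √(2.0² + 2.1²) ≈ 2.9.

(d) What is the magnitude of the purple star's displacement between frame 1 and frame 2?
4.0

The purple star moved from (4.8, 9.1) to (1.3, 7.2), a distance of √(3.5² + 1.9²) ≈ 4.0.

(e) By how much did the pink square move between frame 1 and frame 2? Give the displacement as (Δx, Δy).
(-2.8, 1.7)

The pink square was at (7.2, 3.2) in frame 1 and (4.4, 4.9) in frame 2.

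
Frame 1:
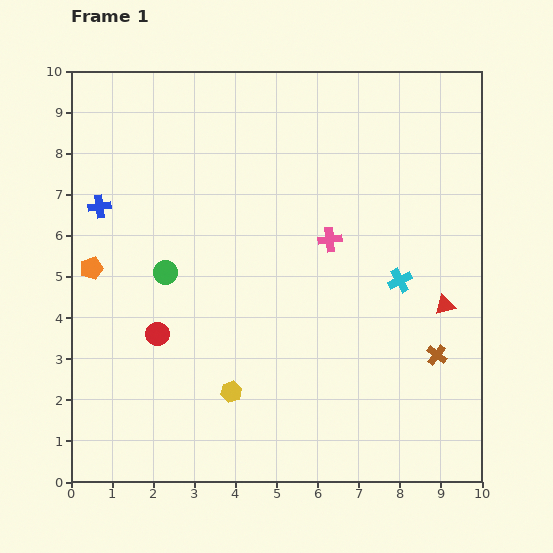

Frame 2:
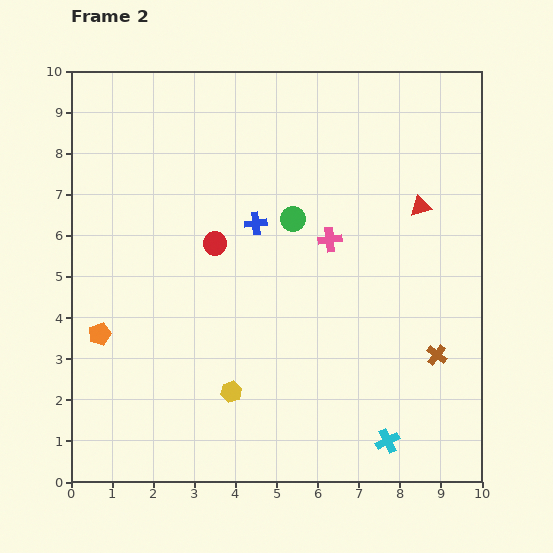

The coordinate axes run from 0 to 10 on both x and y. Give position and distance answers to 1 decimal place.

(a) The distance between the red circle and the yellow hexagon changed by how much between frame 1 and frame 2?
+1.3

Distance in frame 1: 2.3. Distance in frame 2: 3.6.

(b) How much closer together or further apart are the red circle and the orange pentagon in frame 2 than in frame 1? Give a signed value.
+1.3

Distance in frame 1: 2.3. Distance in frame 2: 3.6.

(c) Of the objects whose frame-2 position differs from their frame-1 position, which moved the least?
the orange pentagon

(moved 1.6)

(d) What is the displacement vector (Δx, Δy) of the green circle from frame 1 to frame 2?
(3.1, 1.3)

The green circle was at (2.3, 5.1) in frame 1 and (5.4, 6.4) in frame 2.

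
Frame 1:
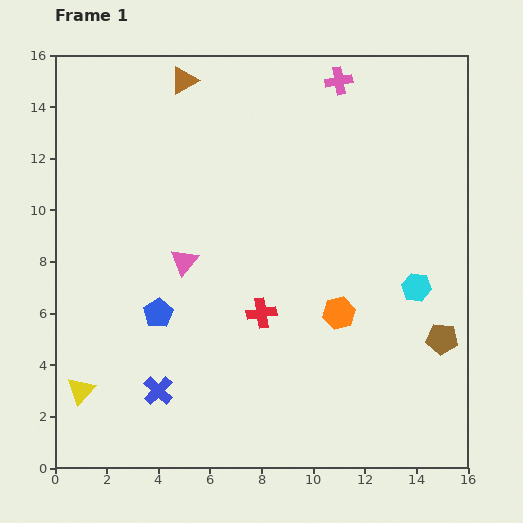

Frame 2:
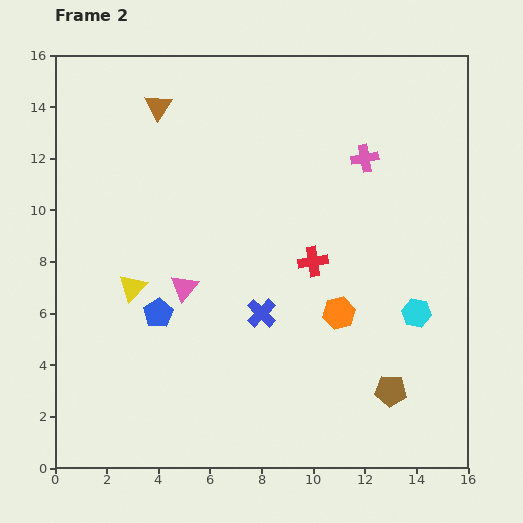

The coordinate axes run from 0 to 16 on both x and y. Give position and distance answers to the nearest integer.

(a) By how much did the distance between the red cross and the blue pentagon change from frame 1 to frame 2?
+2

Distance in frame 1: 4. Distance in frame 2: 6.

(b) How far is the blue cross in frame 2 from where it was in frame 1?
5

The blue cross moved from (4, 3) to (8, 6), a distance of √(4² + 3²) ≈ 5.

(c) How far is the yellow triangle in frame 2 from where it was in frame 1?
4

The yellow triangle moved from (1, 3) to (3, 7), a distance of √(2² + 4²) ≈ 4.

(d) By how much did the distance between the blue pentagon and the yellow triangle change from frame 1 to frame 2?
-3

Distance in frame 1: 4. Distance in frame 2: 1.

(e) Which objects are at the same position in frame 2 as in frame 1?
the blue pentagon, the orange hexagon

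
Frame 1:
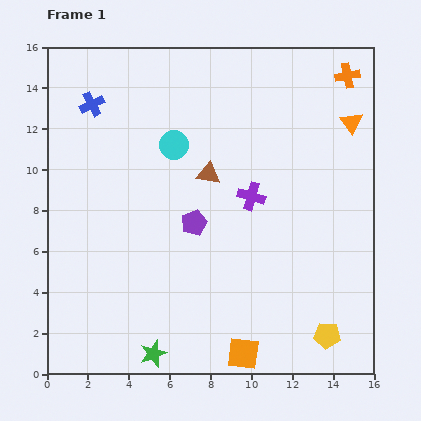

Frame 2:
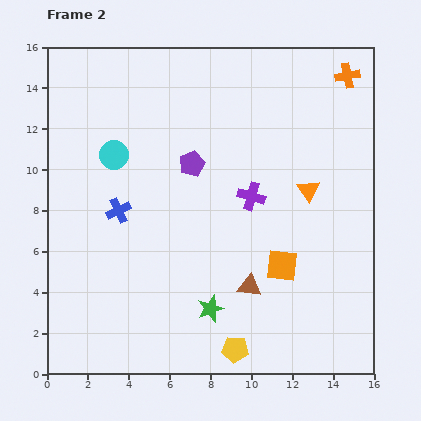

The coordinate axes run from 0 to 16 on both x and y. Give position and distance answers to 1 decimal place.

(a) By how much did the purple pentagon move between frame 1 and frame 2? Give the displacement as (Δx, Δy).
(-0.1, 2.9)

The purple pentagon was at (7.2, 7.4) in frame 1 and (7.1, 10.3) in frame 2.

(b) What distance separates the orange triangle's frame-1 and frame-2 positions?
3.9

The orange triangle moved from (14.9, 12.3) to (12.8, 9.0), a distance of √(2.1² + 3.3²) ≈ 3.9.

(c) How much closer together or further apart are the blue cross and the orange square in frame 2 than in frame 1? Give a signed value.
-5.9

Distance in frame 1: 14.3. Distance in frame 2: 8.4.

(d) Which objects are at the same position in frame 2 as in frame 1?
the purple cross, the orange cross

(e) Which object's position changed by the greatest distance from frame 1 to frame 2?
the brown triangle

(moved 5.9; next 5.4)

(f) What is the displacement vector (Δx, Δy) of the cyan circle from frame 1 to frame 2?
(-2.9, -0.5)

The cyan circle was at (6.2, 11.2) in frame 1 and (3.3, 10.7) in frame 2.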